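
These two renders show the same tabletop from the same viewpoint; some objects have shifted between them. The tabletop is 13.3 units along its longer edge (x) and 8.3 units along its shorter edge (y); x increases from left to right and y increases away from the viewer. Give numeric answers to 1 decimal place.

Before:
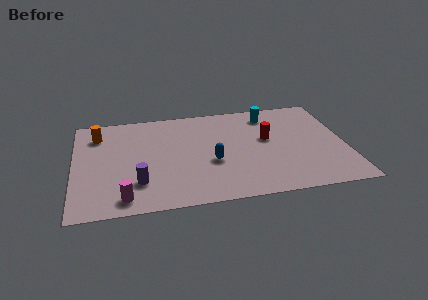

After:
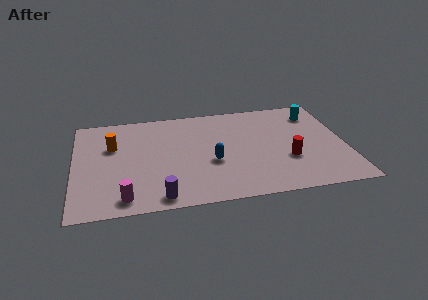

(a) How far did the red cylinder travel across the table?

2.1

The red cylinder was near (9.5, 4.8) before and (10.4, 2.9) after, so it travelled √(0.9² + 1.9²) ≈ 2.1 units.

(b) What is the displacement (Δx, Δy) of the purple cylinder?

(1.0, -1.3)

The purple cylinder was at about (3.1, 2.2) and moved to about (4.1, 0.9).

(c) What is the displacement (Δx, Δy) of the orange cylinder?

(0.7, -1.1)

From the two frames, the orange cylinder sits at roughly (1.2, 6.5) before and (1.9, 5.4) after.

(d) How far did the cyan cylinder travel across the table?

2.3

From (9.7, 6.9) to (12.0, 6.6), the cyan cylinder covered √(2.3² + 0.3²) ≈ 2.3 units.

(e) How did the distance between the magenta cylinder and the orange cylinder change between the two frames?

-1.2

They were about 5.5 units apart before and 4.3 after — 1.2 units closer together.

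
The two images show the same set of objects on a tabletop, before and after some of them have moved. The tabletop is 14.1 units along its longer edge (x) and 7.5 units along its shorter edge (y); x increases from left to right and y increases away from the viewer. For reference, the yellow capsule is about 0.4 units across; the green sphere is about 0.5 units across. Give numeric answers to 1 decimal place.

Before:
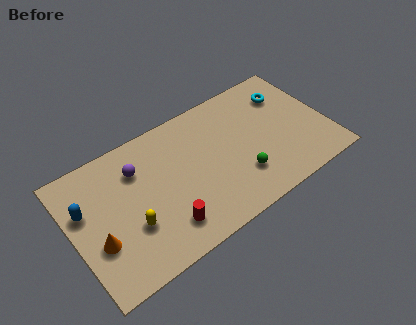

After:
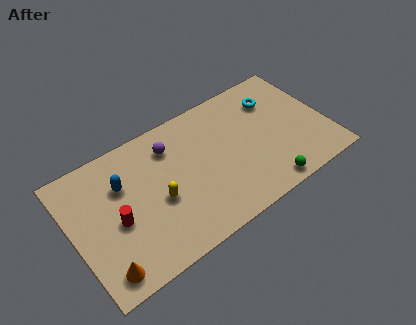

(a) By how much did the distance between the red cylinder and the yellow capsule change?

+0.3

They were about 2.0 units apart before and 2.3 after — 0.3 units further apart.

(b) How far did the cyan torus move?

0.7

The cyan torus was near (12.3, 5.6) before and (11.6, 5.6) after, so it travelled √(0.7² + 0.0²) ≈ 0.7 units.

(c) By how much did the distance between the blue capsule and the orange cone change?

+2.2

The distance was about 2.1 in the first image and 4.3 in the second, so they moved 2.2 units further apart.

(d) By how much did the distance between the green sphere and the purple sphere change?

+0.5

Before: roughly 6.2 units apart; after: 6.7. That's 0.5 units further apart.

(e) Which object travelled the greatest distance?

the red cylinder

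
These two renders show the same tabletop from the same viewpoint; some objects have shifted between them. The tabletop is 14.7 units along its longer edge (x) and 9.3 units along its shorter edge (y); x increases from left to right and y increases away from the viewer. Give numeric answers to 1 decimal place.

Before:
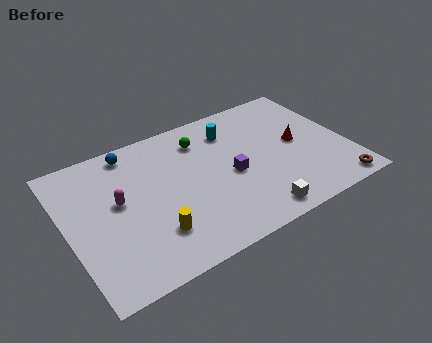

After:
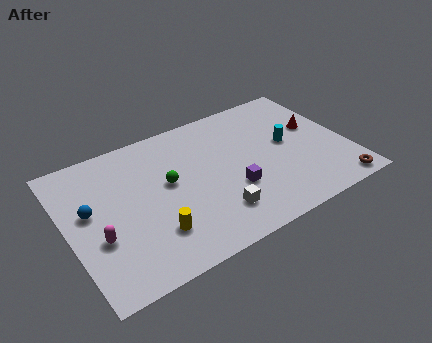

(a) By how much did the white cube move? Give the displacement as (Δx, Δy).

(-1.9, 1.0)

The white cube was at about (9.2, 1.1) and moved to about (7.3, 2.1).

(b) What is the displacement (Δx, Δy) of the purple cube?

(-0.1, -1.0)

The purple cube was at about (8.5, 4.2) and moved to about (8.4, 3.2).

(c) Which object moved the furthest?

the blue sphere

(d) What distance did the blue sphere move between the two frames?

3.9

The blue sphere moved from about (3.8, 8.2) to (1.2, 5.3), a distance of √(2.6² + 2.9²) ≈ 3.9.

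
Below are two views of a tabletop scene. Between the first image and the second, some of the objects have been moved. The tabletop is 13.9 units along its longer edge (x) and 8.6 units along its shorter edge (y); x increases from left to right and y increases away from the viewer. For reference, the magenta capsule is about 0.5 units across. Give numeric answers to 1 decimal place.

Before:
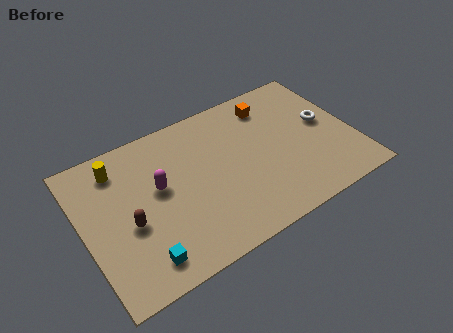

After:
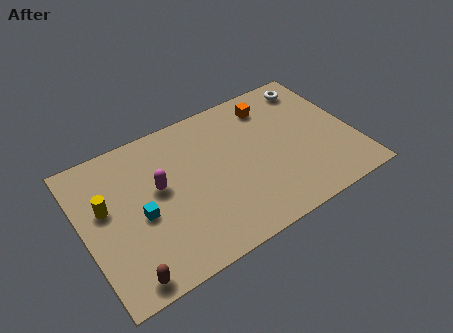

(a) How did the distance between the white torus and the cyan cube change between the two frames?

-0.4

Before: roughly 10.6 units apart; after: 10.2. That's 0.4 units closer together.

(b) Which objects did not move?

the magenta capsule and the orange cube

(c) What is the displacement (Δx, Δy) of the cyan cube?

(0.3, 2.4)

The cyan cube started near (2.5, 1.4) and ended near (2.8, 3.8).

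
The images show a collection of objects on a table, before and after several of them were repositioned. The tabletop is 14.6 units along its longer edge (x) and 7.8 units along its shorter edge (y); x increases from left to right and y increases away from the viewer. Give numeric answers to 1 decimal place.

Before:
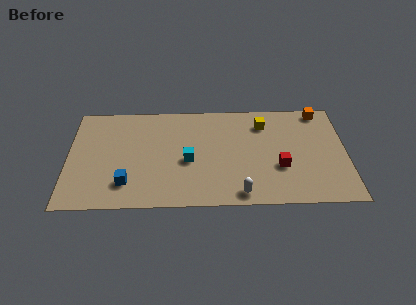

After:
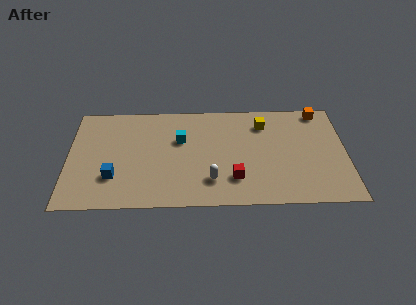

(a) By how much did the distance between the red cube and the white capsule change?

-1.6

They were about 2.8 units apart before and 1.2 after — 1.6 units closer together.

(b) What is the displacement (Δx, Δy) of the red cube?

(-2.4, -0.8)

The red cube was at about (11.1, 2.8) and moved to about (8.7, 2.0).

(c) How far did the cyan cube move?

1.6

From (6.3, 3.4) to (5.9, 5.0), the cyan cube covered √(0.4² + 1.6²) ≈ 1.6 units.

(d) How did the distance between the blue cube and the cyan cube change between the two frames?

+0.8

The distance was about 3.6 in the first image and 4.4 in the second, so they moved 0.8 units further apart.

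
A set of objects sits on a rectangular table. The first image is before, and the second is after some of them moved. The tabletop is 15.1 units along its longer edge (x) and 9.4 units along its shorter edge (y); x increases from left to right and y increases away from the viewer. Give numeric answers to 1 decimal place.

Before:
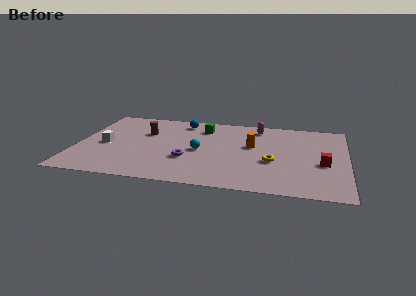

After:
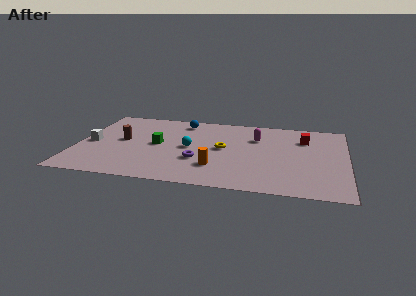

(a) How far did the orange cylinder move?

3.6

The orange cylinder was near (9.8, 5.5) before and (7.9, 2.5) after, so it travelled √(1.9² + 3.0²) ≈ 3.6 units.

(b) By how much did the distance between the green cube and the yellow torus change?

-1.8

They were about 5.5 units apart before and 3.7 after — 1.8 units closer together.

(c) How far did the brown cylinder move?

1.7

The brown cylinder was near (3.7, 6.2) before and (2.5, 5.0) after, so it travelled √(1.2² + 1.2²) ≈ 1.7 units.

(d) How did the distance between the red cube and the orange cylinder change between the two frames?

+2.2

They were about 4.3 units apart before and 6.5 after — 2.2 units further apart.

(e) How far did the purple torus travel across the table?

0.6

From (6.3, 3.2) to (6.9, 3.2), the purple torus covered √(0.6² + 0.0²) ≈ 0.6 units.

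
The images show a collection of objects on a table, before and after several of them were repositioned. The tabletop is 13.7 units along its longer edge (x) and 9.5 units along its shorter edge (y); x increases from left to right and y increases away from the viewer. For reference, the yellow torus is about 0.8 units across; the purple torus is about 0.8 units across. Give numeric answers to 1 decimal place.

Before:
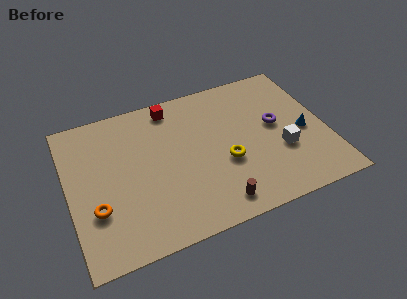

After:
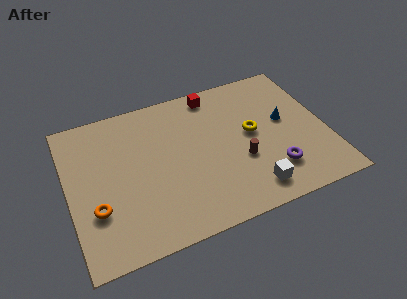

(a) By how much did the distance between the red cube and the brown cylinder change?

-2.2

The distance was about 7.2 in the first image and 5.0 in the second, so they moved 2.2 units closer together.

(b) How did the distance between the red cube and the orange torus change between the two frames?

+1.7

They were about 6.9 units apart before and 8.6 after — 1.7 units further apart.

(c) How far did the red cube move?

2.3

The red cube moved from about (5.8, 8.3) to (8.1, 8.4), a distance of √(2.3² + 0.1²) ≈ 2.3.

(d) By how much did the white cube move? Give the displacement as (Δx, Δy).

(-1.9, -1.9)

The white cube started near (11.2, 3.4) and ended near (9.3, 1.5).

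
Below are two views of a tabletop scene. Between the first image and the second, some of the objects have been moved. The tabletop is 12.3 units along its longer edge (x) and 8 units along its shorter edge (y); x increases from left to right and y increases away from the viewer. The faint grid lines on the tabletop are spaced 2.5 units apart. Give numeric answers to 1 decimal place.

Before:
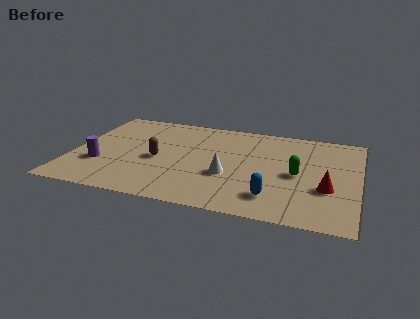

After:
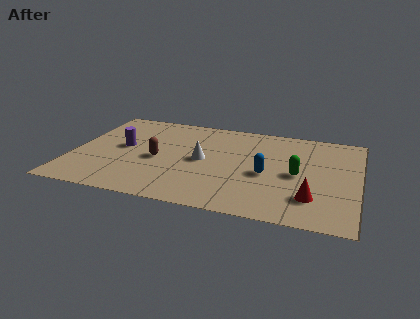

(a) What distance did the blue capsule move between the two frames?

1.8

From (8.8, 1.7) to (8.4, 3.5), the blue capsule covered √(0.4² + 1.8²) ≈ 1.8 units.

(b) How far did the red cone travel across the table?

1.1

From (11.0, 2.9) to (10.4, 2.0), the red cone covered √(0.6² + 0.9²) ≈ 1.1 units.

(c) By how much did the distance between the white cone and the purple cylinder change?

-2.0

Before: roughly 5.5 units apart; after: 3.5. That's 2.0 units closer together.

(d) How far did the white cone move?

1.6

The white cone moved from about (6.8, 3.0) to (5.6, 4.0), a distance of √(1.2² + 1.0²) ≈ 1.6.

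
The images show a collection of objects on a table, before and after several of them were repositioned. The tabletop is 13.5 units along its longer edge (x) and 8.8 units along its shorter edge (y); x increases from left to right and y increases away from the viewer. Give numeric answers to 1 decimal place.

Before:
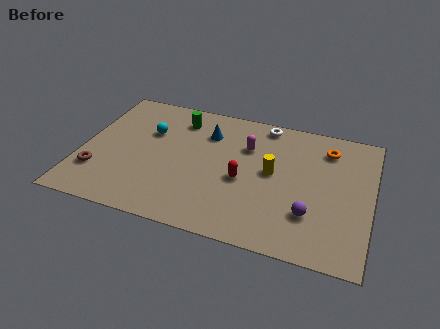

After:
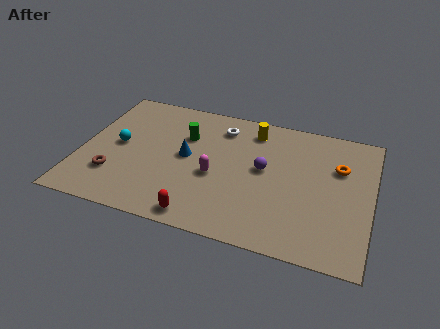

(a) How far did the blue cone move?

2.1

The blue cone moved from about (5.7, 6.5) to (4.9, 4.6), a distance of √(0.8² + 1.9²) ≈ 2.1.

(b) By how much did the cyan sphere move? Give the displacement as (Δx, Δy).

(-1.3, -1.3)

From the two frames, the cyan sphere sits at roughly (3.0, 5.8) before and (1.7, 4.5) after.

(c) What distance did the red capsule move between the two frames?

3.4

The red capsule was near (7.6, 3.8) before and (5.9, 0.9) after, so it travelled √(1.7² + 2.9²) ≈ 3.4 units.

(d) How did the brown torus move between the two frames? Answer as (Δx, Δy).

(0.8, 0.0)

From the two frames, the brown torus sits at roughly (0.9, 2.4) before and (1.7, 2.4) after.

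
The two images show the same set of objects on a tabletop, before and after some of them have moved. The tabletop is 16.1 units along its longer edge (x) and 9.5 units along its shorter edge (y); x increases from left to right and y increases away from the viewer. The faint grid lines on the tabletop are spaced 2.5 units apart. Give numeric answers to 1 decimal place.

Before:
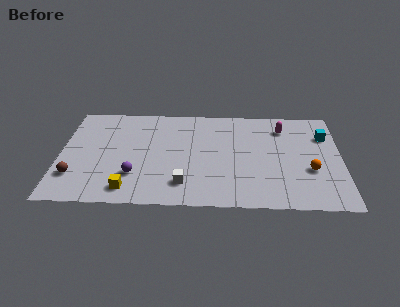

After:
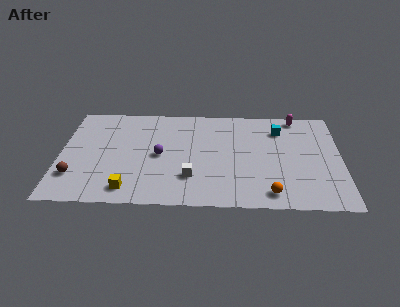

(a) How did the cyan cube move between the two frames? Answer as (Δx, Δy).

(-2.6, 0.5)

The cyan cube was at about (15.2, 6.8) and moved to about (12.6, 7.3).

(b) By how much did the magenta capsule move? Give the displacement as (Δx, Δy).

(0.8, 1.1)

From the two frames, the magenta capsule sits at roughly (12.8, 7.5) before and (13.6, 8.6) after.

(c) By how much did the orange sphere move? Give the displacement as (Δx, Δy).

(-2.3, -2.2)

From the two frames, the orange sphere sits at roughly (14.3, 3.5) before and (12.0, 1.3) after.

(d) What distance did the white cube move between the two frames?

0.7

From (7.1, 2.0) to (7.5, 2.6), the white cube covered √(0.4² + 0.6²) ≈ 0.7 units.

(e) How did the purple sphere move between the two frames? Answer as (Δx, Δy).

(1.4, 1.9)

From the two frames, the purple sphere sits at roughly (4.3, 2.7) before and (5.7, 4.6) after.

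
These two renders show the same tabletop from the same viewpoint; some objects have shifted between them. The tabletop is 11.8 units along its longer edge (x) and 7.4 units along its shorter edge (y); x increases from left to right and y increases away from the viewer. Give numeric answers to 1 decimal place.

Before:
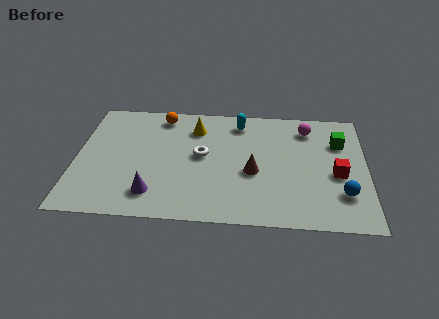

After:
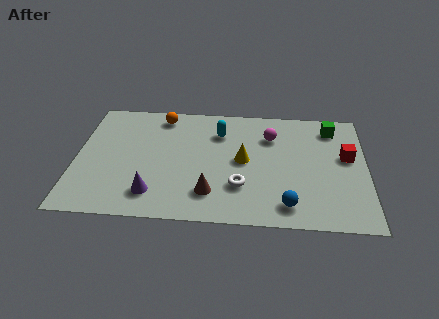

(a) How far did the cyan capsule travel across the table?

1.1

The cyan capsule moved from about (6.6, 6.2) to (5.8, 5.5), a distance of √(0.8² + 0.7²) ≈ 1.1.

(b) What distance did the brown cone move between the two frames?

2.2

From (7.2, 3.1) to (5.5, 1.7), the brown cone covered √(1.7² + 1.4²) ≈ 2.2 units.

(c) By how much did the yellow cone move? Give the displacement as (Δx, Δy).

(2.0, -1.9)

The yellow cone was at about (4.8, 5.7) and moved to about (6.8, 3.8).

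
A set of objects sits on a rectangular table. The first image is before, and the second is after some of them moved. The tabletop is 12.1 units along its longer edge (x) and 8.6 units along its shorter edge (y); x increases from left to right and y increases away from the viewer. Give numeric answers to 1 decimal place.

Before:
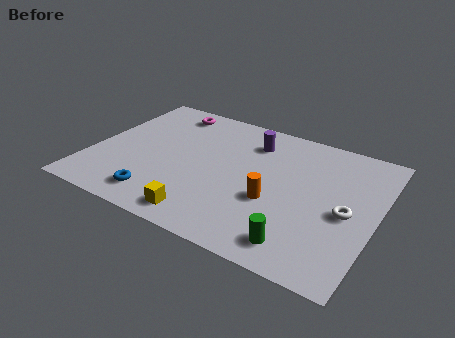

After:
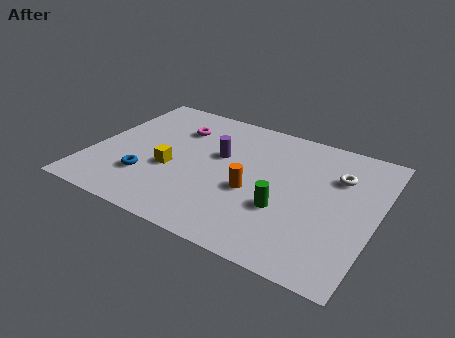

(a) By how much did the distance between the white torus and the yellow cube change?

+1.0

They were about 6.3 units apart before and 7.3 after — 1.0 units further apart.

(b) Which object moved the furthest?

the yellow cube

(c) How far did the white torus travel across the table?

2.2

The white torus was near (10.9, 3.9) before and (10.3, 6.0) after, so it travelled √(0.6² + 2.1²) ≈ 2.2 units.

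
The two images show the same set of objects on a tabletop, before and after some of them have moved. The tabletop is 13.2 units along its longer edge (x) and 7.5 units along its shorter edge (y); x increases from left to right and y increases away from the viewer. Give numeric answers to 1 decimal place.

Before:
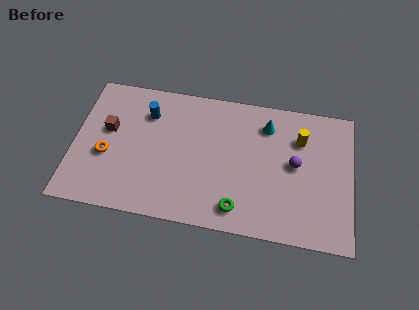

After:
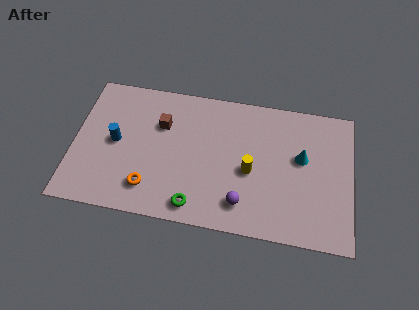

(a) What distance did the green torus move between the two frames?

2.0

From (7.9, 1.2) to (5.9, 1.0), the green torus covered √(2.0² + 0.2²) ≈ 2.0 units.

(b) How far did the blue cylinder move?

2.3

From (3.4, 5.6) to (2.0, 3.8), the blue cylinder covered √(1.4² + 1.8²) ≈ 2.3 units.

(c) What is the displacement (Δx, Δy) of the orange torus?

(2.1, -1.4)

The orange torus was at about (1.6, 3.0) and moved to about (3.7, 1.6).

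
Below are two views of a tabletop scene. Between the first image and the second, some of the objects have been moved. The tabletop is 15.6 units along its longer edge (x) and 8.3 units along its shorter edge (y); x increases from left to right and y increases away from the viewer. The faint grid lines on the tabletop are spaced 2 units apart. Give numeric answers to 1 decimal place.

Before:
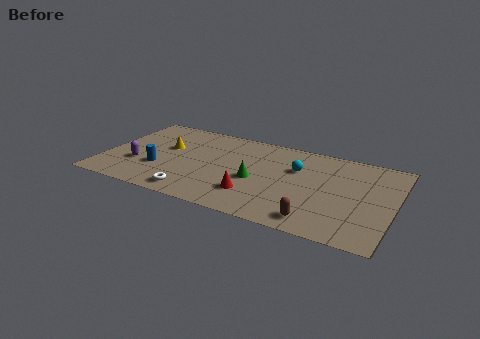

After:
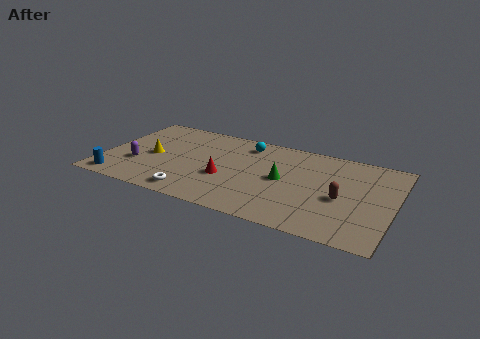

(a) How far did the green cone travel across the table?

1.5

The green cone was near (8.3, 3.6) before and (9.7, 4.2) after, so it travelled √(1.4² + 0.6²) ≈ 1.5 units.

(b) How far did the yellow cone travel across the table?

1.3

The yellow cone was near (3.2, 5.0) before and (2.6, 3.9) after, so it travelled √(0.6² + 1.1²) ≈ 1.3 units.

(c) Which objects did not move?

the white torus and the purple capsule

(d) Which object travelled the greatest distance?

the cyan sphere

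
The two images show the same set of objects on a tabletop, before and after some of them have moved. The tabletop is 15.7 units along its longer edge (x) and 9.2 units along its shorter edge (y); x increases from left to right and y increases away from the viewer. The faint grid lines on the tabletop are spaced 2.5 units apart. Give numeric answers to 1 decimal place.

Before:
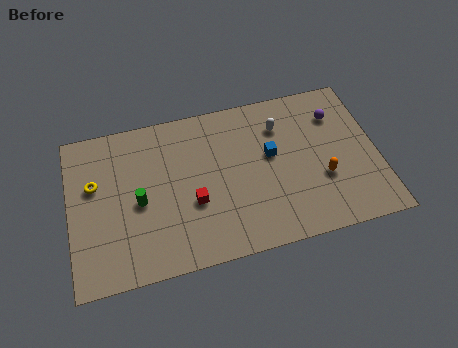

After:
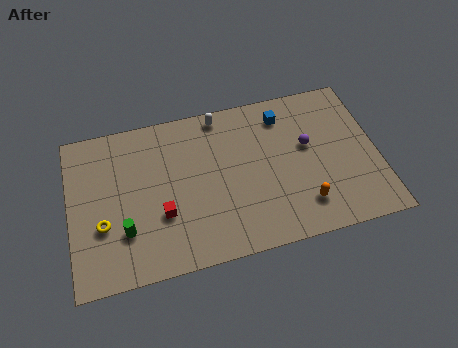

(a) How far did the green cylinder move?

1.7

From (3.5, 4.2) to (2.7, 2.7), the green cylinder covered √(0.8² + 1.5²) ≈ 1.7 units.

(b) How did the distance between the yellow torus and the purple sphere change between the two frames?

-1.8

Before: roughly 12.6 units apart; after: 10.8. That's 1.8 units closer together.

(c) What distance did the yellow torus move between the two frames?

2.4

The yellow torus was near (1.3, 5.7) before and (1.6, 3.3) after, so it travelled √(0.3² + 2.4²) ≈ 2.4 units.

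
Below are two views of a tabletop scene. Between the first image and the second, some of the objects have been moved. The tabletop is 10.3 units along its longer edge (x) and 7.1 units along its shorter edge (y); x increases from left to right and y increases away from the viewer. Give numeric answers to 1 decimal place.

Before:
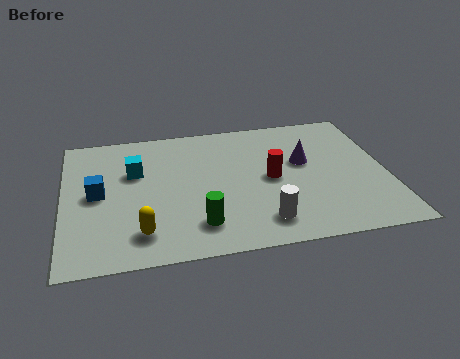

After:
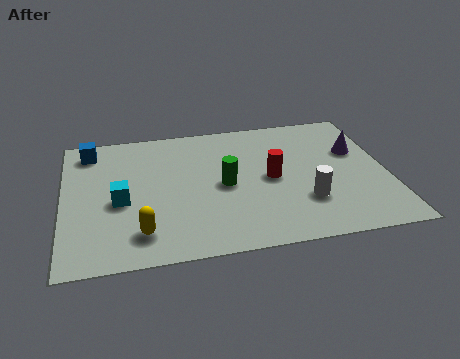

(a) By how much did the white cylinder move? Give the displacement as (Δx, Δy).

(1.4, 0.8)

The white cylinder was at about (6.2, 1.3) and moved to about (7.6, 2.1).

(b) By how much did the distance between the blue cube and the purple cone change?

+2.0

The distance was about 6.6 in the first image and 8.6 in the second, so they moved 2.0 units further apart.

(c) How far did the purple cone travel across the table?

1.7

The purple cone moved from about (7.7, 4.2) to (9.4, 4.5), a distance of √(1.7² + 0.3²) ≈ 1.7.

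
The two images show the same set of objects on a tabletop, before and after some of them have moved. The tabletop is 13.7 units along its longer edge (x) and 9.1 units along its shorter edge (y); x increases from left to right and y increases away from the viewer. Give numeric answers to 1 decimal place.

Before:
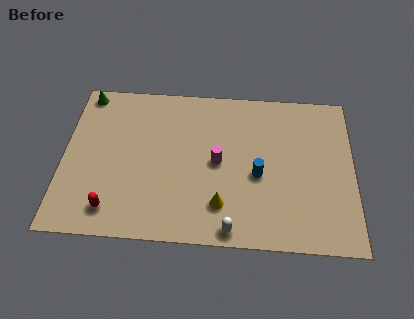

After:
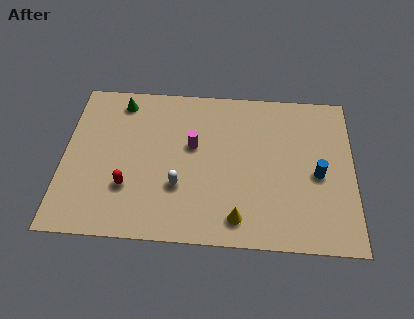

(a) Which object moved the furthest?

the white capsule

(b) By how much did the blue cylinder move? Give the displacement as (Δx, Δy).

(2.8, 0.2)

From the two frames, the blue cylinder sits at roughly (9.2, 3.9) before and (12.0, 4.1) after.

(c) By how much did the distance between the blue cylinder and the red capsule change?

+1.8

They were about 7.2 units apart before and 9.0 after — 1.8 units further apart.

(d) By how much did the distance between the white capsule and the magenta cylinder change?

-1.3

Before: roughly 3.8 units apart; after: 2.5. That's 1.3 units closer together.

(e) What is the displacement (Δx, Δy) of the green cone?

(1.7, -0.4)

The green cone was at about (0.9, 8.2) and moved to about (2.6, 7.8).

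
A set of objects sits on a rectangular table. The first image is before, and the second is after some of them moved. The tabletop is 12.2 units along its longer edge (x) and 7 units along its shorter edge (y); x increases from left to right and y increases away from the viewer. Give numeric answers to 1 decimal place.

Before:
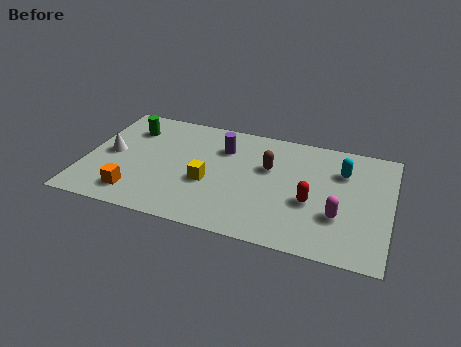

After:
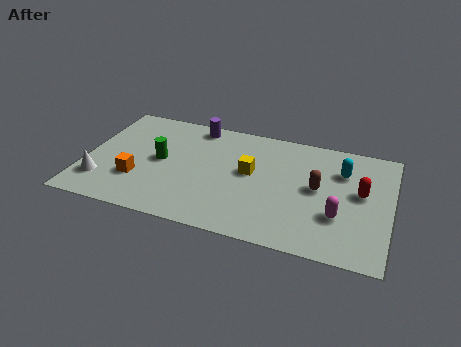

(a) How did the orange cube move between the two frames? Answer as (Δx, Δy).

(0.0, 0.9)

From the two frames, the orange cube sits at roughly (2.2, 1.3) before and (2.2, 2.2) after.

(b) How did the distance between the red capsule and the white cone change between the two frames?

+2.3

They were about 8.1 units apart before and 10.4 after — 2.3 units further apart.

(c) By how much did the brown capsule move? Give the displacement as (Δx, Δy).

(2.0, -0.7)

From the two frames, the brown capsule sits at roughly (7.3, 4.4) before and (9.3, 3.7) after.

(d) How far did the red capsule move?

2.2

From (9.1, 2.8) to (11.0, 3.9), the red capsule covered √(1.9² + 1.1²) ≈ 2.2 units.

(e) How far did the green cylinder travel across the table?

2.2

The green cylinder moved from about (1.6, 5.3) to (3.0, 3.6), a distance of √(1.4² + 1.7²) ≈ 2.2.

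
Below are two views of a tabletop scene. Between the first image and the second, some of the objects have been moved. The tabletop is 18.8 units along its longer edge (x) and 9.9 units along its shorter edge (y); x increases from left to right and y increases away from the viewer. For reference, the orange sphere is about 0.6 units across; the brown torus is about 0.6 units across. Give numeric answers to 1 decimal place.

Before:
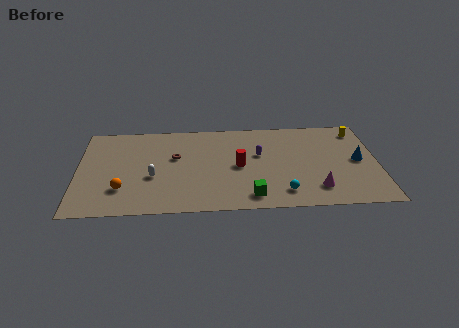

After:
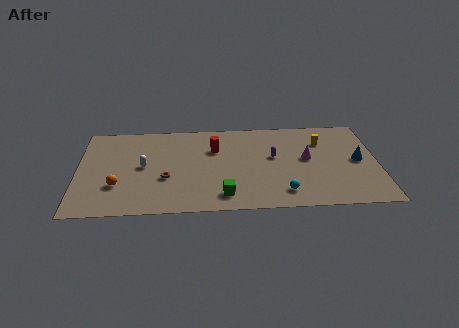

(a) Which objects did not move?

the cyan sphere and the blue cone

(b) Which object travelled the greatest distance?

the magenta cone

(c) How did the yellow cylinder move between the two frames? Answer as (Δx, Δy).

(-2.3, -1.1)

The yellow cylinder started near (17.7, 8.3) and ended near (15.4, 7.2).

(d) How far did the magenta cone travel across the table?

3.3

From (14.9, 2.1) to (14.4, 5.4), the magenta cone covered √(0.5² + 3.3²) ≈ 3.3 units.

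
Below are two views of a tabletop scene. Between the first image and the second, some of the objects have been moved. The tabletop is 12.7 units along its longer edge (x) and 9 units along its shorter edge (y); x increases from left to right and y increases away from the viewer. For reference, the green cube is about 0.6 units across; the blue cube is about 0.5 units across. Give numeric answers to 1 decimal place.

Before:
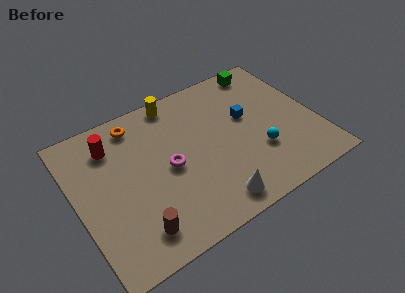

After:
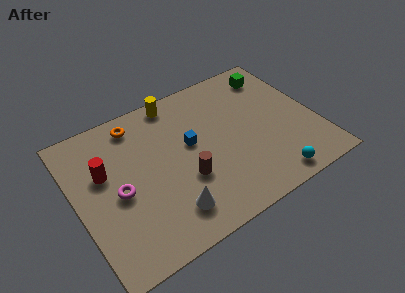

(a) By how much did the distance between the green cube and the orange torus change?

+0.4

Before: roughly 7.1 units apart; after: 7.5. That's 0.4 units further apart.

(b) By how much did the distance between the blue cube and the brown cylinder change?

-5.6

They were about 7.6 units apart before and 2.0 after — 5.6 units closer together.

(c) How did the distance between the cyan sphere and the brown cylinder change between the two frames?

-2.2

They were about 6.9 units apart before and 4.7 after — 2.2 units closer together.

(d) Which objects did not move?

the yellow cylinder and the orange torus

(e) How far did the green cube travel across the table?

0.7

From (10.7, 8.0) to (11.1, 7.4), the green cube covered √(0.4² + 0.6²) ≈ 0.7 units.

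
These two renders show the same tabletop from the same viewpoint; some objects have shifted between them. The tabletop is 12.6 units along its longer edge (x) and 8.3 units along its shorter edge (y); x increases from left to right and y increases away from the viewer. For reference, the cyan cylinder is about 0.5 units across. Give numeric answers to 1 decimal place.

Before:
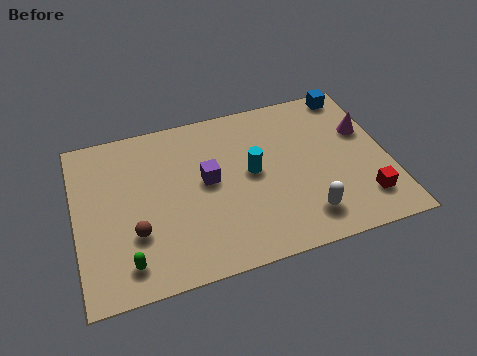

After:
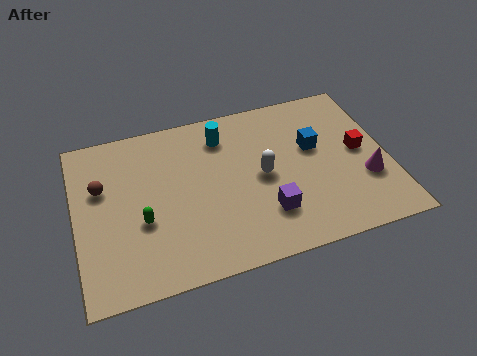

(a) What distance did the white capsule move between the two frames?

2.9

From (9.0, 1.6) to (7.5, 4.1), the white capsule covered √(1.5² + 2.5²) ≈ 2.9 units.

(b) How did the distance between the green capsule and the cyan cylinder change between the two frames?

-1.1

They were about 6.0 units apart before and 4.9 after — 1.1 units closer together.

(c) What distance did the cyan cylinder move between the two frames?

2.4

The cyan cylinder was near (7.1, 4.4) before and (6.1, 6.6) after, so it travelled √(1.0² + 2.2²) ≈ 2.4 units.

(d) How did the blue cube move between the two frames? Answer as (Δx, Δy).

(-1.8, -2.5)

The blue cube started near (11.5, 7.5) and ended near (9.7, 5.0).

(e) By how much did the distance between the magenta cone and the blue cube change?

+0.7

Before: roughly 2.2 units apart; after: 2.9. That's 0.7 units further apart.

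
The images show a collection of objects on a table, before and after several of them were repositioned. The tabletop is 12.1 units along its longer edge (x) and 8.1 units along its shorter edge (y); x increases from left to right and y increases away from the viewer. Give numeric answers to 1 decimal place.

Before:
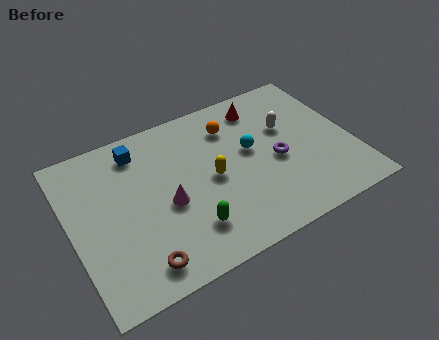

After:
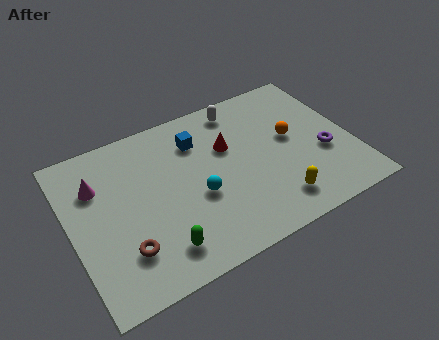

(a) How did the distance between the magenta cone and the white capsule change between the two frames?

+0.8

Before: roughly 5.7 units apart; after: 6.5. That's 0.8 units further apart.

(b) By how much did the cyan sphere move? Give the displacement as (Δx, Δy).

(-2.5, -1.3)

From the two frames, the cyan sphere sits at roughly (7.8, 4.6) before and (5.3, 3.3) after.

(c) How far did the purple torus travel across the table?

2.1

The purple torus moved from about (8.8, 3.6) to (10.8, 3.1), a distance of √(2.0² + 0.5²) ≈ 2.1.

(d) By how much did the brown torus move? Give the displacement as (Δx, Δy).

(-0.5, 0.9)

From the two frames, the brown torus sits at roughly (2.5, 1.2) before and (2.0, 2.1) after.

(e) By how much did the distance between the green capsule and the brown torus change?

-0.8

The distance was about 2.3 in the first image and 1.5 in the second, so they moved 0.8 units closer together.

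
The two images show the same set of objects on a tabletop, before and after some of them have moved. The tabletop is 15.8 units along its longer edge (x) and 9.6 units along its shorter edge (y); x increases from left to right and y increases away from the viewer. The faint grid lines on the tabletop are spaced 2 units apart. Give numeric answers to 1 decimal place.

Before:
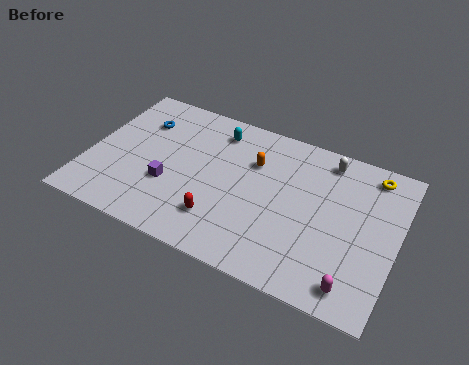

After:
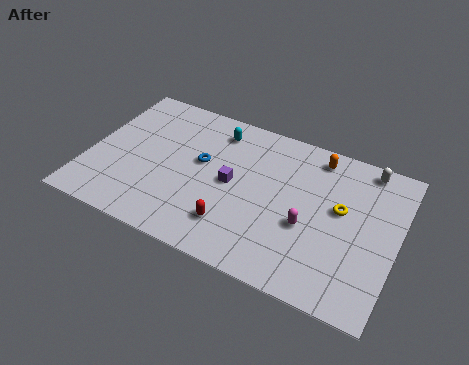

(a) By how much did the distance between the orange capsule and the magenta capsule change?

-3.3

The distance was about 7.8 in the first image and 4.5 in the second, so they moved 3.3 units closer together.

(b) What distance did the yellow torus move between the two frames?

3.1

The yellow torus was near (14.2, 8.3) before and (12.9, 5.5) after, so it travelled √(1.3² + 2.8²) ≈ 3.1 units.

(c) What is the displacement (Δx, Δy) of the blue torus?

(3.4, -1.5)

The blue torus started near (2.3, 7.0) and ended near (5.7, 5.5).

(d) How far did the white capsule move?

2.0

The white capsule moved from about (11.9, 8.3) to (13.9, 8.6), a distance of √(2.0² + 0.3²) ≈ 2.0.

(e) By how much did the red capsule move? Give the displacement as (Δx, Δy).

(0.7, -0.1)

The red capsule was at about (7.1, 2.3) and moved to about (7.8, 2.2).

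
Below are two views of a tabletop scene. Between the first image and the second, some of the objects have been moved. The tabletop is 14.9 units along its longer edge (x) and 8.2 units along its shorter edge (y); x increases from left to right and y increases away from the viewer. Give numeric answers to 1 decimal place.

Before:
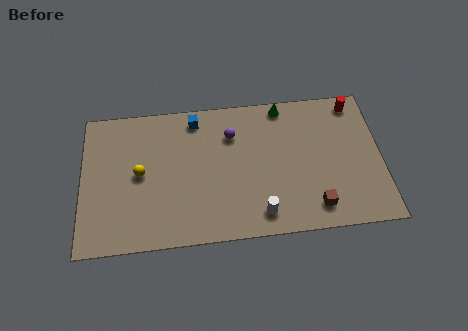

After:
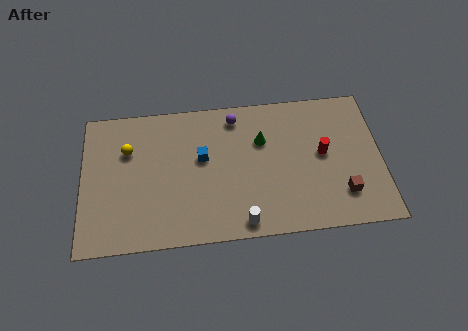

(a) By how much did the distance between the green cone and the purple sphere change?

-1.0

The distance was about 3.0 in the first image and 2.0 in the second, so they moved 1.0 units closer together.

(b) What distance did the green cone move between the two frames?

2.2

From (10.1, 7.4) to (9.0, 5.5), the green cone covered √(1.1² + 1.9²) ≈ 2.2 units.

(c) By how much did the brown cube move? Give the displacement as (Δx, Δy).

(1.4, 0.6)

The brown cube started near (11.5, 1.4) and ended near (12.9, 2.0).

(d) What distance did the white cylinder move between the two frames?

1.0

The white cylinder moved from about (8.8, 1.3) to (7.9, 0.9), a distance of √(0.9² + 0.4²) ≈ 1.0.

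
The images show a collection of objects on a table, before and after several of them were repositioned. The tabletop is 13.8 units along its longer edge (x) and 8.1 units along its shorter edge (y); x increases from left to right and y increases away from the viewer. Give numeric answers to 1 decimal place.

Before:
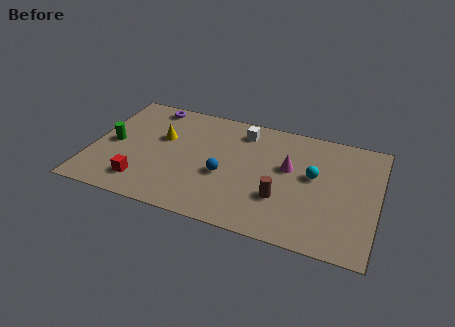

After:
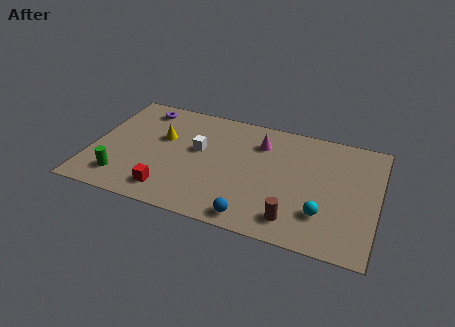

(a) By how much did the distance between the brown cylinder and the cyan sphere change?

-0.9

They were about 2.4 units apart before and 1.5 after — 0.9 units closer together.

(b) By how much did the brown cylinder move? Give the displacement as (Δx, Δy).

(0.7, -1.2)

The brown cylinder was at about (9.3, 2.6) and moved to about (10.0, 1.4).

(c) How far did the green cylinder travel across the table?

2.4

From (1.0, 3.9) to (1.7, 1.6), the green cylinder covered √(0.7² + 2.3²) ≈ 2.4 units.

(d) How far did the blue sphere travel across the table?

2.9

The blue sphere moved from about (6.5, 3.3) to (8.1, 0.9), a distance of √(1.6² + 2.4²) ≈ 2.9.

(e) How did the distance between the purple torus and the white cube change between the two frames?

-0.9

The distance was about 4.6 in the first image and 3.7 in the second, so they moved 0.9 units closer together.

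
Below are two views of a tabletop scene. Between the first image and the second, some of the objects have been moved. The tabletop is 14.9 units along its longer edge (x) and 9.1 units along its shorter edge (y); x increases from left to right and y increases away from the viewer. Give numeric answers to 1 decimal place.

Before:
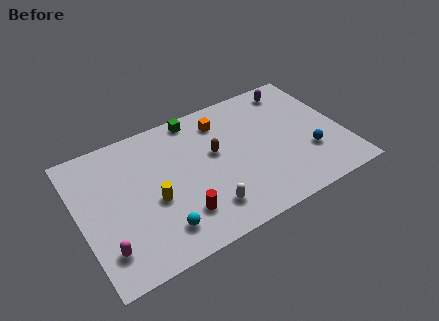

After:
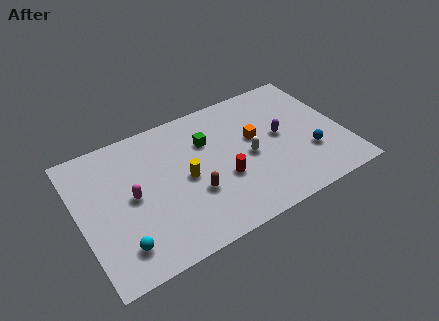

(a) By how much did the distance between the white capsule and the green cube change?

-3.3

The distance was about 6.3 in the first image and 3.0 in the second, so they moved 3.3 units closer together.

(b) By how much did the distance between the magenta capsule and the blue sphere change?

-1.7

Before: roughly 11.7 units apart; after: 10.0. That's 1.7 units closer together.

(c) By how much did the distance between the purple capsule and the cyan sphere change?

-0.5

The distance was about 10.5 in the first image and 10.0 in the second, so they moved 0.5 units closer together.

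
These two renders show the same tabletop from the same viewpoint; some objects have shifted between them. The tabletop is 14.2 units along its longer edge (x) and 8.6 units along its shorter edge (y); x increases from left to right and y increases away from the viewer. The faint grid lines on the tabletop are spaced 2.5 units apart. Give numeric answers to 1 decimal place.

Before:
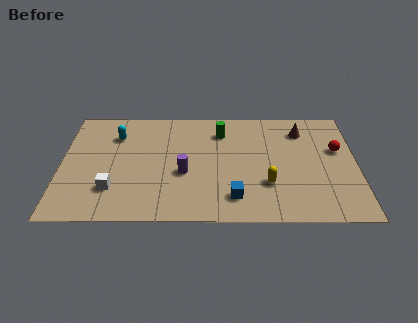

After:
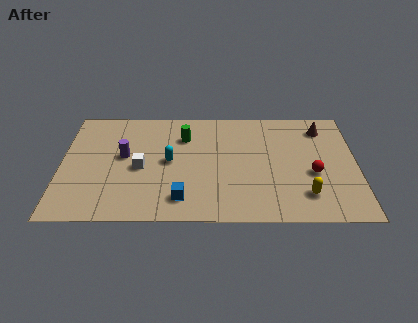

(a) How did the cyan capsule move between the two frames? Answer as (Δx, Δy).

(2.6, -2.0)

The cyan capsule was at about (2.6, 6.4) and moved to about (5.2, 4.4).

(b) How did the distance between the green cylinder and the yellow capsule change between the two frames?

+2.7

Before: roughly 4.6 units apart; after: 7.3. That's 2.7 units further apart.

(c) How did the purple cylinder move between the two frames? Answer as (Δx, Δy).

(-2.9, 1.3)

From the two frames, the purple cylinder sits at roughly (5.9, 3.5) before and (3.0, 4.8) after.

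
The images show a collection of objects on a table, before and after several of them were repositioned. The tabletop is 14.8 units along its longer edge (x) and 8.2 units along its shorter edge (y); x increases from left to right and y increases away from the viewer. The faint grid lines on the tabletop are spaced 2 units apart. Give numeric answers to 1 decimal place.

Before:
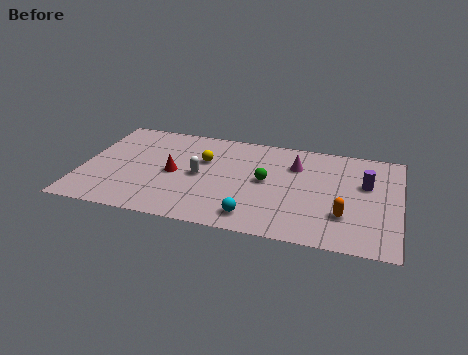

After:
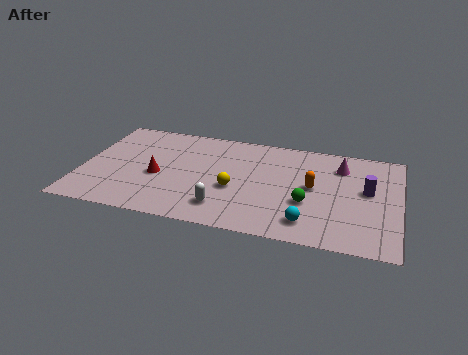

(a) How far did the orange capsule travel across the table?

2.4

The orange capsule moved from about (12.3, 2.4) to (10.8, 4.3), a distance of √(1.5² + 1.9²) ≈ 2.4.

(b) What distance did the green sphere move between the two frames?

2.4

From (8.6, 4.3) to (10.6, 3.0), the green sphere covered √(2.0² + 1.3²) ≈ 2.4 units.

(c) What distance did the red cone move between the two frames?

0.8

The red cone was near (4.3, 3.9) before and (3.6, 3.5) after, so it travelled √(0.7² + 0.4²) ≈ 0.8 units.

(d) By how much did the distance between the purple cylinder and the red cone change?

+0.8

The distance was about 9.0 in the first image and 9.8 in the second, so they moved 0.8 units further apart.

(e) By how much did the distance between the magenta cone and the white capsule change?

+2.1

They were about 4.8 units apart before and 6.9 after — 2.1 units further apart.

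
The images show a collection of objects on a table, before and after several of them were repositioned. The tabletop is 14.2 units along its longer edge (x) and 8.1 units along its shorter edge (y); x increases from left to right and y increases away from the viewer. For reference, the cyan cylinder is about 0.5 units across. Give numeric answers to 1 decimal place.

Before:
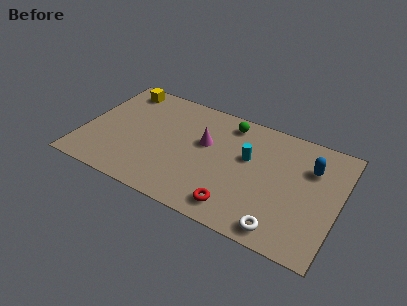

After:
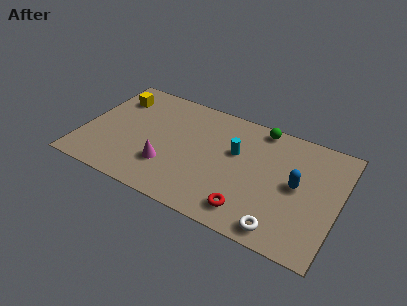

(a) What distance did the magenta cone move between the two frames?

3.1

From (6.7, 4.9) to (4.9, 2.4), the magenta cone covered √(1.8² + 2.5²) ≈ 3.1 units.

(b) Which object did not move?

the white torus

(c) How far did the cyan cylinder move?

0.7

The cyan cylinder was near (9.1, 4.9) before and (8.4, 5.0) after, so it travelled √(0.7² + 0.1²) ≈ 0.7 units.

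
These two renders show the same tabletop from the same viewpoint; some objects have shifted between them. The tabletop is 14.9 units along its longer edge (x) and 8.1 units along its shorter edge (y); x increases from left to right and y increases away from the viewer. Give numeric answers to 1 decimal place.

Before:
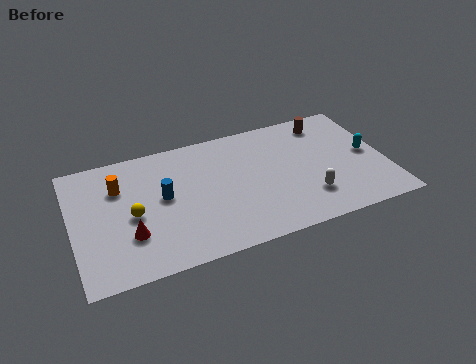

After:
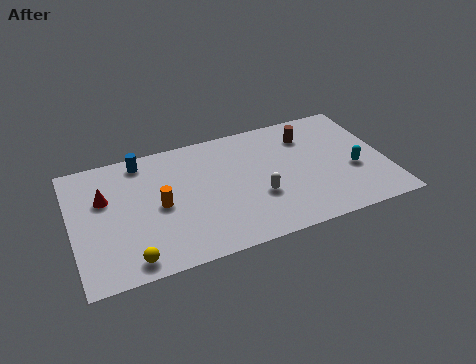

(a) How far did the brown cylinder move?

1.2

From (12.4, 6.8) to (11.4, 6.2), the brown cylinder covered √(1.0² + 0.6²) ≈ 1.2 units.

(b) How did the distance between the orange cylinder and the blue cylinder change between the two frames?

+0.9

They were about 2.4 units apart before and 3.3 after — 0.9 units further apart.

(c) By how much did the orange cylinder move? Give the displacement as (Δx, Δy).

(1.8, -1.8)

From the two frames, the orange cylinder sits at roughly (2.3, 5.7) before and (4.1, 3.9) after.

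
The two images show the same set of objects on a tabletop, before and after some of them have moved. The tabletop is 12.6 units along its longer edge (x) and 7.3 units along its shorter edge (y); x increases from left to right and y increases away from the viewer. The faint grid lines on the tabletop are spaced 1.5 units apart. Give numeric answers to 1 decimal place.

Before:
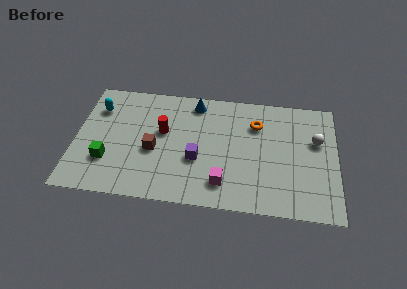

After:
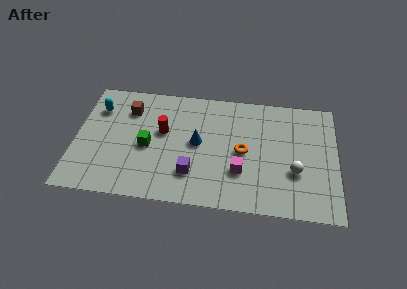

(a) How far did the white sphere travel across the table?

2.2

The white sphere moved from about (11.6, 4.6) to (10.6, 2.6), a distance of √(1.0² + 2.0²) ≈ 2.2.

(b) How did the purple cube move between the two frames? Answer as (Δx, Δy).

(-0.2, -0.9)

The purple cube was at about (5.9, 2.8) and moved to about (5.7, 1.9).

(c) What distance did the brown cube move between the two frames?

2.7

The brown cube was near (3.8, 3.1) before and (2.5, 5.5) after, so it travelled √(1.3² + 2.4²) ≈ 2.7 units.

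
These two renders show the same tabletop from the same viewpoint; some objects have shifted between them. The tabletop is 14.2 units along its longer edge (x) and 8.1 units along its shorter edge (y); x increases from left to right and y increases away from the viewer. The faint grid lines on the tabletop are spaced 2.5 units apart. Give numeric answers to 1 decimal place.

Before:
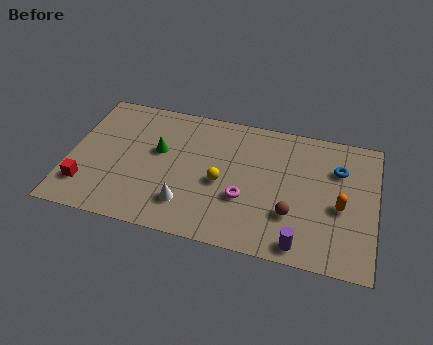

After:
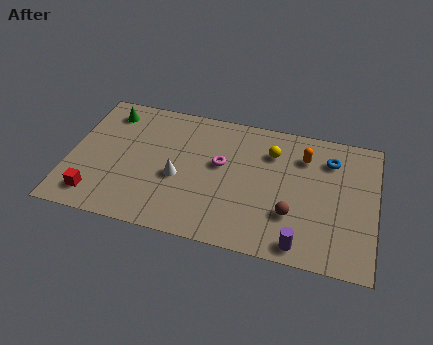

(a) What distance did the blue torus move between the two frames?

0.6

The blue torus was near (12.4, 5.7) before and (12.0, 6.2) after, so it travelled √(0.4² + 0.5²) ≈ 0.6 units.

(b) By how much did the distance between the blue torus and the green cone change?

+2.1

Before: roughly 8.3 units apart; after: 10.4. That's 2.1 units further apart.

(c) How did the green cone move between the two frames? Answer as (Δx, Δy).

(-2.5, 1.9)

The green cone started near (4.1, 4.8) and ended near (1.6, 6.7).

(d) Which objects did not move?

the brown sphere and the purple cylinder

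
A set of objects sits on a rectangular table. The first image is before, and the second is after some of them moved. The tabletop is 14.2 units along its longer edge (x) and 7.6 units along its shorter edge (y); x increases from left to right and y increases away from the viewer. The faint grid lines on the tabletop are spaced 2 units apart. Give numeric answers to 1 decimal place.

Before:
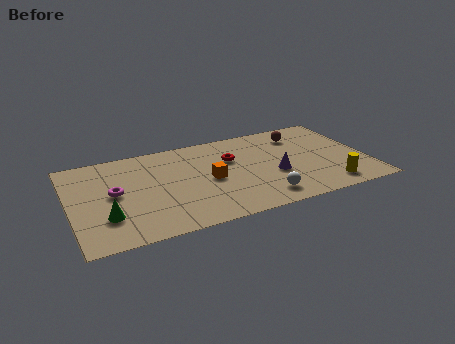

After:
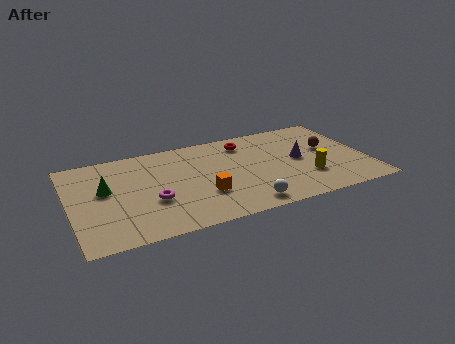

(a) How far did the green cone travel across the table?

2.2

The green cone moved from about (1.6, 2.2) to (1.7, 4.4), a distance of √(0.1² + 2.2²) ≈ 2.2.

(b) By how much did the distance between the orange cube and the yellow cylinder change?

-1.0

They were about 6.0 units apart before and 5.0 after — 1.0 units closer together.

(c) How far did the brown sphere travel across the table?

2.0

From (11.3, 6.0) to (12.5, 4.4), the brown sphere covered √(1.2² + 1.6²) ≈ 2.0 units.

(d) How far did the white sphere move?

0.9

From (8.9, 1.3) to (8.0, 1.0), the white sphere covered √(0.9² + 0.3²) ≈ 0.9 units.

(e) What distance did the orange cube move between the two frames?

1.2

From (6.6, 3.6) to (6.2, 2.5), the orange cube covered √(0.4² + 1.1²) ≈ 1.2 units.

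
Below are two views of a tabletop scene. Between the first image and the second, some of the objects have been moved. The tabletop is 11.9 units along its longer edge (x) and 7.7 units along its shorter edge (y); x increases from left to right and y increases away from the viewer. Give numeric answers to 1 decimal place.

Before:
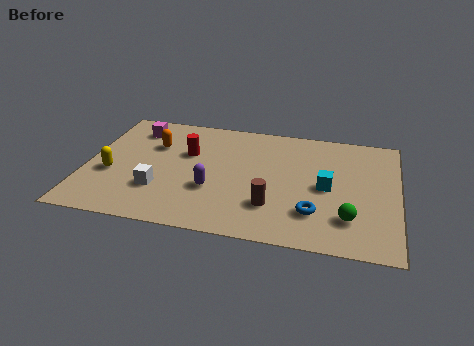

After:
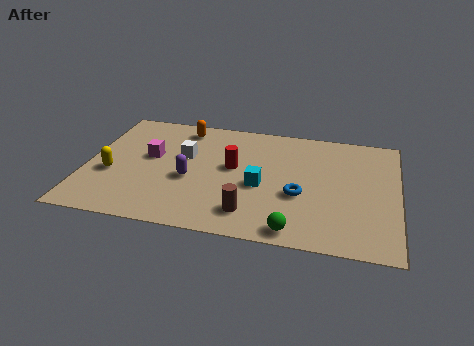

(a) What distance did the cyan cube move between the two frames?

2.5

The cyan cube moved from about (9.2, 3.7) to (6.7, 3.3), a distance of √(2.5² + 0.4²) ≈ 2.5.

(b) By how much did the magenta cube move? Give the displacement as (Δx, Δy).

(0.7, -1.8)

The magenta cube started near (1.7, 6.2) and ended near (2.4, 4.4).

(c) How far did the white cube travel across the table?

2.5

The white cube moved from about (2.9, 2.3) to (3.7, 4.7), a distance of √(0.8² + 2.4²) ≈ 2.5.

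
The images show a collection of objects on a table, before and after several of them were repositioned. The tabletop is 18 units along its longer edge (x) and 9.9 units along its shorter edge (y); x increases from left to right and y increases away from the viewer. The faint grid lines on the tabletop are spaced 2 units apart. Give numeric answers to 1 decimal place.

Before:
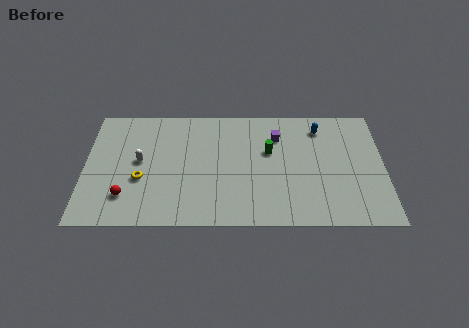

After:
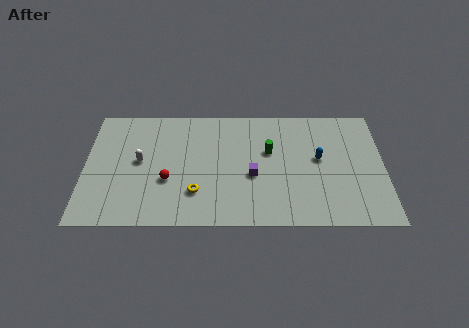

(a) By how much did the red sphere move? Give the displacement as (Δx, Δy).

(2.5, 1.3)

From the two frames, the red sphere sits at roughly (2.5, 2.4) before and (5.0, 3.7) after.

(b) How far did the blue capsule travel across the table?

2.6

The blue capsule moved from about (14.2, 8.1) to (14.1, 5.5), a distance of √(0.1² + 2.6²) ≈ 2.6.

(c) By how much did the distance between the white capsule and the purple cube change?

-1.7

The distance was about 8.6 in the first image and 6.9 in the second, so they moved 1.7 units closer together.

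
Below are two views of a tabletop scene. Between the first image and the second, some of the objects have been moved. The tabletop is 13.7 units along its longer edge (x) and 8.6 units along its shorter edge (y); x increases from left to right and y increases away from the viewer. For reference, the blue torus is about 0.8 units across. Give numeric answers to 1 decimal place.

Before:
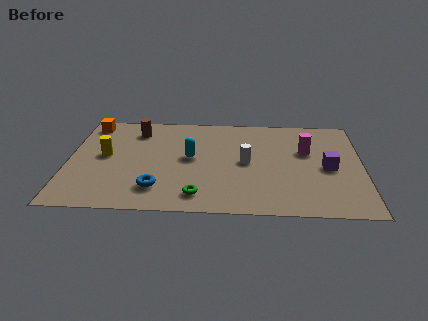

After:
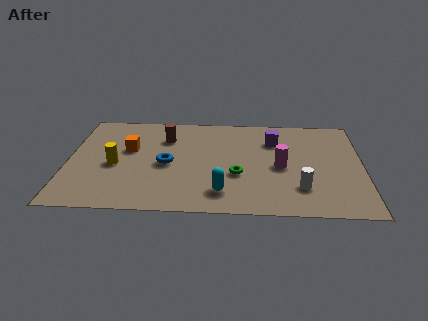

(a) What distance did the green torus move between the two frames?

2.5

From (6.1, 1.4) to (7.9, 3.2), the green torus covered √(1.8² + 1.8²) ≈ 2.5 units.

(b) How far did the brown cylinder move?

1.5

From (3.1, 6.9) to (4.5, 6.3), the brown cylinder covered √(1.4² + 0.6²) ≈ 1.5 units.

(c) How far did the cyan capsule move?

3.3

From (5.7, 4.6) to (7.2, 1.7), the cyan capsule covered √(1.5² + 2.9²) ≈ 3.3 units.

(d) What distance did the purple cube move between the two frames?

3.4

From (12.1, 4.0) to (9.6, 6.3), the purple cube covered √(2.5² + 2.3²) ≈ 3.4 units.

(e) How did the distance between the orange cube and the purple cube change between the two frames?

-4.8

They were about 11.7 units apart before and 6.9 after — 4.8 units closer together.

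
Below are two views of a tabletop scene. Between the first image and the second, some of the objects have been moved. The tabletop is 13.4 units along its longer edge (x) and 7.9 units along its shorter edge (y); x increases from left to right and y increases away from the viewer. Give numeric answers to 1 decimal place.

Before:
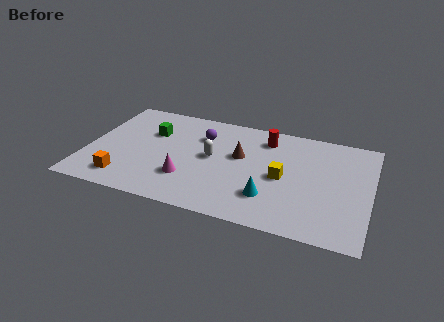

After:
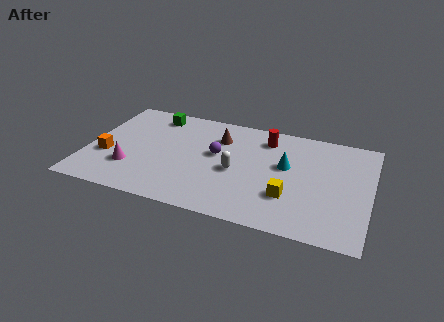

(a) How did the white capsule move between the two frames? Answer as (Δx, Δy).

(1.2, -0.7)

From the two frames, the white capsule sits at roughly (5.9, 4.2) before and (7.1, 3.5) after.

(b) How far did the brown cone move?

1.6

The brown cone moved from about (7.2, 4.7) to (6.1, 5.8), a distance of √(1.1² + 1.1²) ≈ 1.6.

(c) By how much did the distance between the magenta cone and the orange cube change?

-1.7

They were about 3.0 units apart before and 1.3 after — 1.7 units closer together.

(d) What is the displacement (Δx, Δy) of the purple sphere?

(0.8, -1.2)

The purple sphere was at about (5.3, 5.7) and moved to about (6.1, 4.5).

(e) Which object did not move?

the red cylinder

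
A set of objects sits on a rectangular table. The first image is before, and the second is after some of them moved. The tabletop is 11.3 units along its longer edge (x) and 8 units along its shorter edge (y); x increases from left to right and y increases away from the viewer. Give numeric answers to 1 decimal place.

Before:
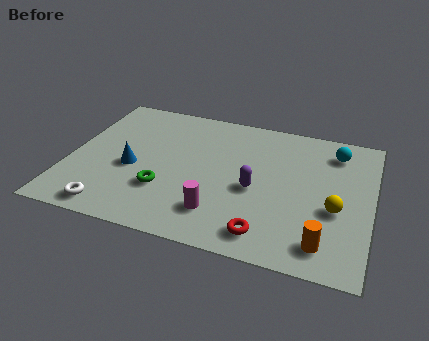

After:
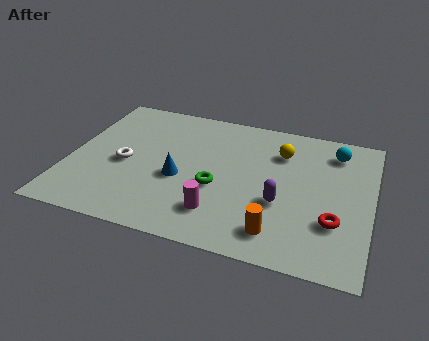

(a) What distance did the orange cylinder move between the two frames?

1.7

From (9.7, 1.3) to (8.0, 1.4), the orange cylinder covered √(1.7² + 0.1²) ≈ 1.7 units.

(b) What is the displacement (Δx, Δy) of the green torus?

(1.9, 0.7)

From the two frames, the green torus sits at roughly (3.7, 2.5) before and (5.6, 3.2) after.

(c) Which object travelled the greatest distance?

the yellow sphere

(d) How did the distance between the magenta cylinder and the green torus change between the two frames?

-0.8

They were about 2.2 units apart before and 1.4 after — 0.8 units closer together.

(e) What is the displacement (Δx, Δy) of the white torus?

(0.2, 2.7)

The white torus started near (1.9, 0.9) and ended near (2.1, 3.6).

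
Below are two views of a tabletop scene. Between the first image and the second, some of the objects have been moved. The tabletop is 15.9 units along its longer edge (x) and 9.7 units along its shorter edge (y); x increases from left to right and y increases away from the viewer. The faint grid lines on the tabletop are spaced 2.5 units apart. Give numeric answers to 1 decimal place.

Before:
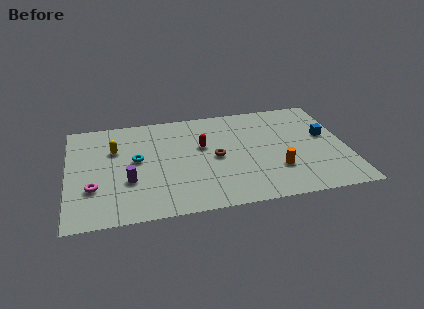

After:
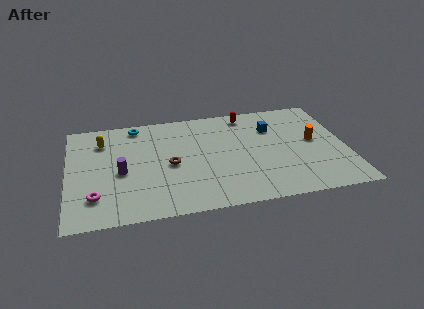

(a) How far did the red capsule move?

3.7

The red capsule moved from about (7.7, 5.9) to (10.4, 8.5), a distance of √(2.7² + 2.6²) ≈ 3.7.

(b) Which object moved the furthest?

the red capsule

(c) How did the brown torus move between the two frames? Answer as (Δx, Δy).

(-2.6, -0.2)

From the two frames, the brown torus sits at roughly (8.4, 4.7) before and (5.8, 4.5) after.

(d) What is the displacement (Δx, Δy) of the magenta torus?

(0.1, -0.8)

The magenta torus was at about (1.4, 3.1) and moved to about (1.5, 2.3).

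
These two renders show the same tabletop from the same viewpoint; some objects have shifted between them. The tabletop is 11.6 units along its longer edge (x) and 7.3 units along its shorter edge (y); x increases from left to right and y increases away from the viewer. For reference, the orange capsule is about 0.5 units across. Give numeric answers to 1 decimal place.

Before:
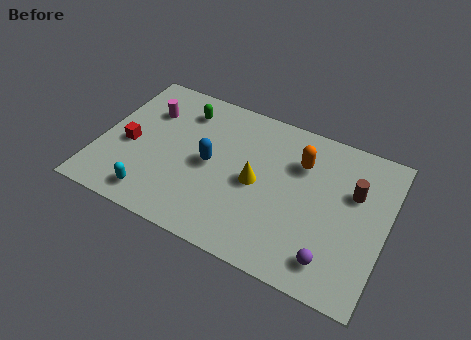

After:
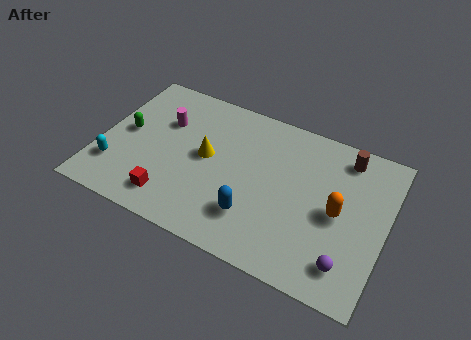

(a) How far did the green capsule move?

2.9

The green capsule was near (3.1, 5.8) before and (1.0, 3.8) after, so it travelled √(2.1² + 2.0²) ≈ 2.9 units.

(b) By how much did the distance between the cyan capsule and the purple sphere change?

+2.3

They were about 7.2 units apart before and 9.5 after — 2.3 units further apart.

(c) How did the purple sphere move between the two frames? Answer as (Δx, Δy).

(0.6, 0.1)

From the two frames, the purple sphere sits at roughly (9.7, 1.3) before and (10.3, 1.4) after.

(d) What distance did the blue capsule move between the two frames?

2.6

The blue capsule was near (4.5, 3.6) before and (6.5, 1.9) after, so it travelled √(2.0² + 1.7²) ≈ 2.6 units.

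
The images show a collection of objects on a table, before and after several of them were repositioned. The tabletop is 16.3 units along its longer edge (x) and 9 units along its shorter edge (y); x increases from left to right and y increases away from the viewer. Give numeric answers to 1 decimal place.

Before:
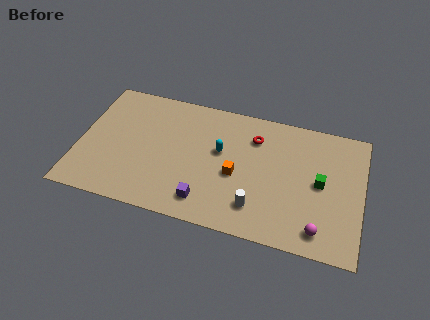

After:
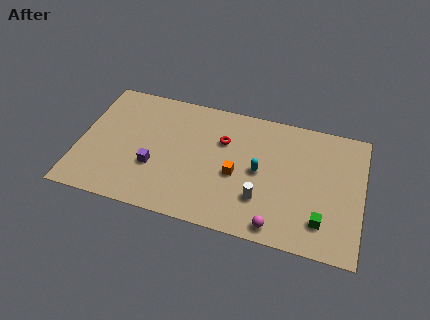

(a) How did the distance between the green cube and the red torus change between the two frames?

+2.7

Before: roughly 4.5 units apart; after: 7.2. That's 2.7 units further apart.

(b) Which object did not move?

the orange cube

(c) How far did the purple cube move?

3.5

From (7.5, 1.6) to (4.4, 3.2), the purple cube covered √(3.1² + 1.6²) ≈ 3.5 units.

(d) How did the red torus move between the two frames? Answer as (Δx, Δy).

(-1.8, -0.7)

The red torus started near (10.0, 6.8) and ended near (8.2, 6.1).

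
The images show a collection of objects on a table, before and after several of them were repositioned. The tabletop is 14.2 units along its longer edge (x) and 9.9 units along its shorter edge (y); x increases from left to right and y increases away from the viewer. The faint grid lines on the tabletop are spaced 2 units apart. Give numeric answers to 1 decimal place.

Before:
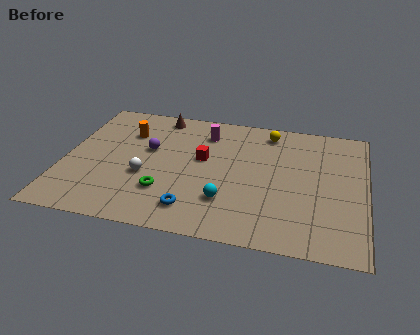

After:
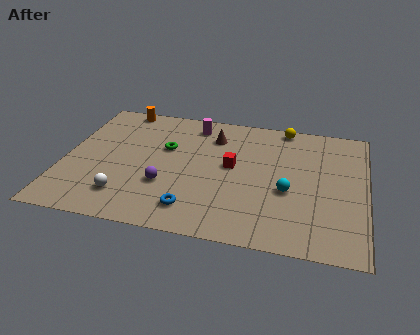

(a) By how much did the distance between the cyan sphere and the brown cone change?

-1.9

Before: roughly 7.1 units apart; after: 5.2. That's 1.9 units closer together.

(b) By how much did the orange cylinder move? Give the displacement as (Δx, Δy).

(-0.5, 2.0)

From the two frames, the orange cylinder sits at roughly (2.8, 7.1) before and (2.3, 9.1) after.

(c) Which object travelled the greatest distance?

the green torus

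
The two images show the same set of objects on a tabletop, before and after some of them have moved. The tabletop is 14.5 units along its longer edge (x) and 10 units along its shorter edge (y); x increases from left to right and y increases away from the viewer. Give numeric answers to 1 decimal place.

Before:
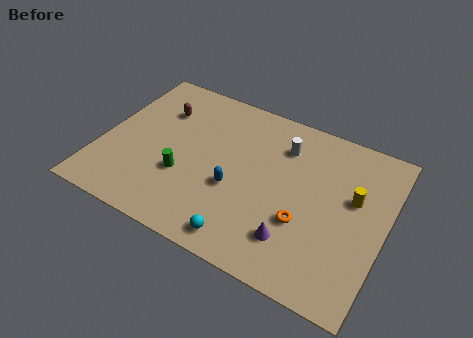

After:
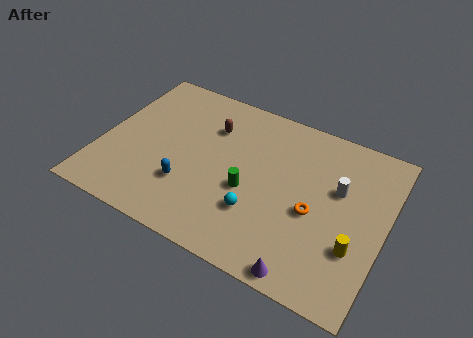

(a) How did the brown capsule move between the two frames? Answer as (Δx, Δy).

(2.7, 0.0)

The brown capsule started near (2.6, 7.2) and ended near (5.3, 7.2).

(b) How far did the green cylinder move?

3.4

From (4.4, 3.5) to (7.7, 4.1), the green cylinder covered √(3.3² + 0.6²) ≈ 3.4 units.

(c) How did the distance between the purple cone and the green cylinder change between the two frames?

-1.3

The distance was about 6.0 in the first image and 4.7 in the second, so they moved 1.3 units closer together.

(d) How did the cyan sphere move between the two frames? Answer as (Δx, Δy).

(0.4, 1.8)

The cyan sphere started near (7.9, 1.2) and ended near (8.3, 3.0).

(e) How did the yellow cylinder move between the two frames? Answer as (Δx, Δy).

(0.4, -2.8)

The yellow cylinder started near (12.8, 6.0) and ended near (13.2, 3.2).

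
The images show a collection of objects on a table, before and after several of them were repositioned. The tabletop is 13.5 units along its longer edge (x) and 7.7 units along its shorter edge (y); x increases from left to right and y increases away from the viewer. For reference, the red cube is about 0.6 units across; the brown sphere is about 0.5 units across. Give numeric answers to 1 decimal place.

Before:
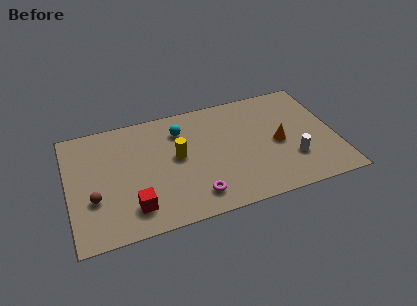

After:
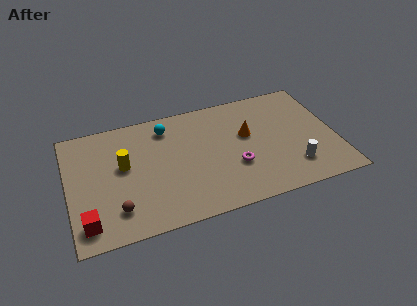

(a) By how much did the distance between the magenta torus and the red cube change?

+4.5

The distance was about 3.1 in the first image and 7.6 in the second, so they moved 4.5 units further apart.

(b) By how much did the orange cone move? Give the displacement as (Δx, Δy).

(-1.5, 1.0)

The orange cone was at about (10.6, 3.6) and moved to about (9.1, 4.6).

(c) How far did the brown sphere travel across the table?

1.5

From (1.2, 2.7) to (2.3, 1.7), the brown sphere covered √(1.1² + 1.0²) ≈ 1.5 units.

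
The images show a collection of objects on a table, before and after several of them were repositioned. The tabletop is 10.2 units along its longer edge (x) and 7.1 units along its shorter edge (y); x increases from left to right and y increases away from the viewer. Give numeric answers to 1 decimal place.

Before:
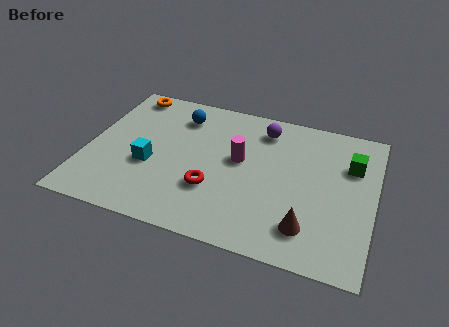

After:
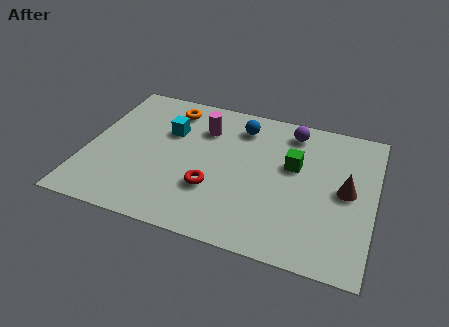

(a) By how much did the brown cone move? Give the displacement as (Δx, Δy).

(1.2, 2.1)

From the two frames, the brown cone sits at roughly (8.0, 1.5) before and (9.2, 3.6) after.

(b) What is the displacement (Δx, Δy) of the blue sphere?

(2.2, 0.1)

The blue sphere was at about (3.1, 5.6) and moved to about (5.3, 5.7).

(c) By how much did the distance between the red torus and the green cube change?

-2.0

Before: roughly 5.4 units apart; after: 3.4. That's 2.0 units closer together.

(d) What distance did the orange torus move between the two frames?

1.6

The orange torus moved from about (1.1, 6.3) to (2.7, 5.9), a distance of √(1.6² + 0.4²) ≈ 1.6.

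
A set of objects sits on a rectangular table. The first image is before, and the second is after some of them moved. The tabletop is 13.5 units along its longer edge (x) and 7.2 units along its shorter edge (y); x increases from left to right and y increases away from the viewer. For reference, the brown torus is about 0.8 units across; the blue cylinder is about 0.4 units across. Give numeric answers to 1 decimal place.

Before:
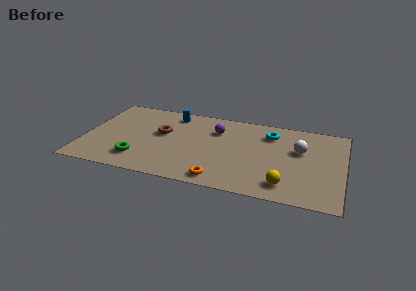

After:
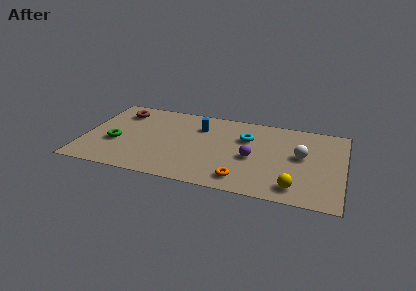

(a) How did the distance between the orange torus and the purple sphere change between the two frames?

-2.3

They were about 4.3 units apart before and 2.0 after — 2.3 units closer together.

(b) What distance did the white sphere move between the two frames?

0.5

The white sphere was near (11.2, 4.5) before and (11.3, 4.0) after, so it travelled √(0.1² + 0.5²) ≈ 0.5 units.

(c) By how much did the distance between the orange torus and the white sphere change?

-1.3

They were about 5.3 units apart before and 4.0 after — 1.3 units closer together.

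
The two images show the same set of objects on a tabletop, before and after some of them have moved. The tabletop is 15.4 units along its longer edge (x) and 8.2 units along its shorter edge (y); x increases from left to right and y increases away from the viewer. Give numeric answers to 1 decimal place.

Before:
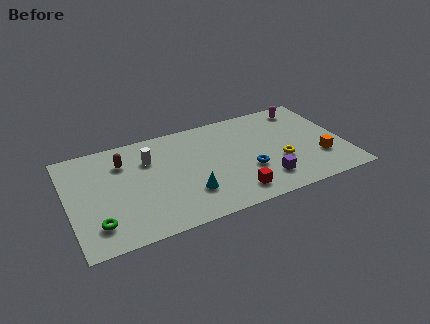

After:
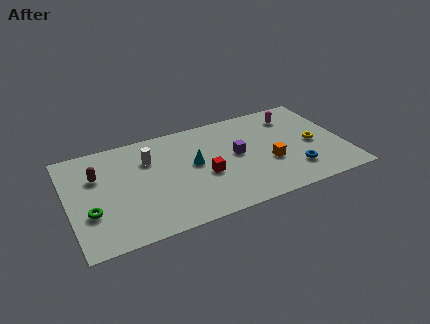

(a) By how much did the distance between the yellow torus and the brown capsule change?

+3.1

Before: roughly 9.0 units apart; after: 12.1. That's 3.1 units further apart.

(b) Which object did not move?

the white cylinder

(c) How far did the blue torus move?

2.7

The blue torus was near (9.9, 2.9) before and (12.4, 2.0) after, so it travelled √(2.5² + 0.9²) ≈ 2.7 units.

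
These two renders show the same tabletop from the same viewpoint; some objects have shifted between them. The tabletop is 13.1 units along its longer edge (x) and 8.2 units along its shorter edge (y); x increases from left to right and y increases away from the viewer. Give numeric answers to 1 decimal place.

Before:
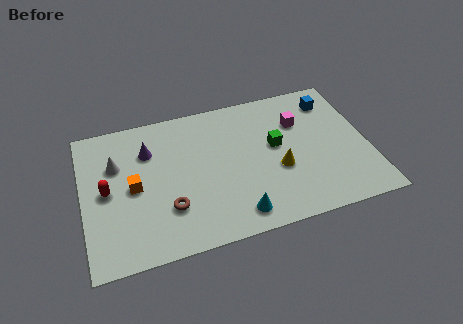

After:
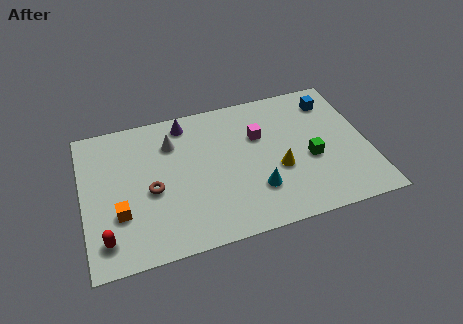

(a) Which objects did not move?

the blue cube and the yellow cone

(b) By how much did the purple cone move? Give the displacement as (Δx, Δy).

(1.8, 1.2)

From the two frames, the purple cone sits at roughly (3.1, 5.9) before and (4.9, 7.1) after.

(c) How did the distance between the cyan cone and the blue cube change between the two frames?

-1.5

The distance was about 7.3 in the first image and 5.8 in the second, so they moved 1.5 units closer together.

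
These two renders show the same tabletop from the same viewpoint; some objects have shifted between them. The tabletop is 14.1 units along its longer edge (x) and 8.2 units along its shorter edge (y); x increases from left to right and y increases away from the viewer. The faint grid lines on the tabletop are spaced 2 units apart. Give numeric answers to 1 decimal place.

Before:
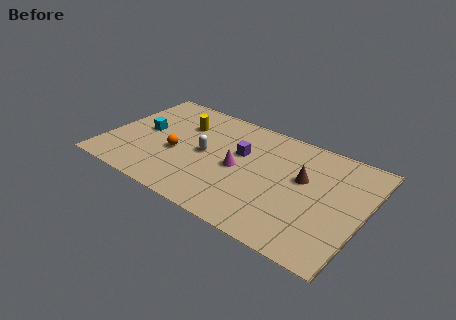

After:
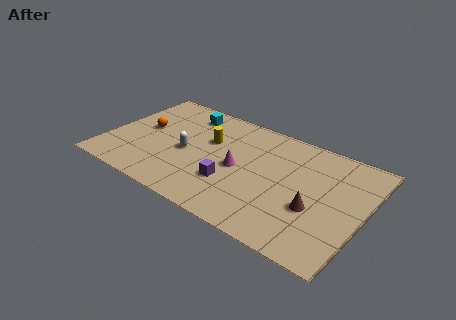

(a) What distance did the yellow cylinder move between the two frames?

1.7

The yellow cylinder was near (3.8, 5.8) before and (5.4, 5.2) after, so it travelled √(1.6² + 0.6²) ≈ 1.7 units.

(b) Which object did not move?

the magenta cone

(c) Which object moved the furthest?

the cyan cube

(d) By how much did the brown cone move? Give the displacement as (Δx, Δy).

(0.9, -1.8)

From the two frames, the brown cone sits at roughly (10.7, 4.9) before and (11.6, 3.1) after.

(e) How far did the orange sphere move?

2.4

From (3.9, 3.4) to (1.8, 4.5), the orange sphere covered √(2.1² + 1.1²) ≈ 2.4 units.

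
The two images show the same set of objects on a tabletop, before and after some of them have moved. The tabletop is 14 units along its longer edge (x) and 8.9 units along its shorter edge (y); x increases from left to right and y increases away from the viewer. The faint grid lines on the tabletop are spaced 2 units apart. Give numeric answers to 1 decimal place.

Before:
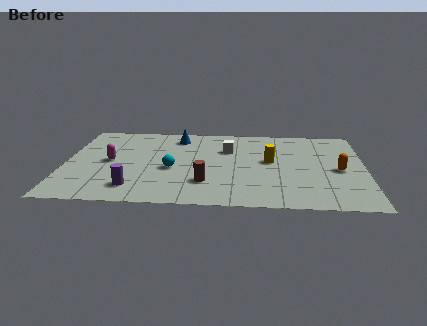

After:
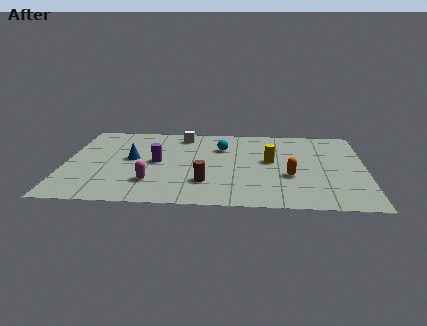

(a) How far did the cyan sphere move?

3.4

From (5.0, 3.8) to (7.3, 6.3), the cyan sphere covered √(2.3² + 2.5²) ≈ 3.4 units.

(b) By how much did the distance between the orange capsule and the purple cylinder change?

-3.5

The distance was about 9.8 in the first image and 6.3 in the second, so they moved 3.5 units closer together.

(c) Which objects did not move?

the yellow cylinder and the brown cylinder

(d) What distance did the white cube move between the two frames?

2.7

The white cube was near (7.6, 6.1) before and (5.4, 7.6) after, so it travelled √(2.2² + 1.5²) ≈ 2.7 units.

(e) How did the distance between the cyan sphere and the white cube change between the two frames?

-1.2

The distance was about 3.5 in the first image and 2.3 in the second, so they moved 1.2 units closer together.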